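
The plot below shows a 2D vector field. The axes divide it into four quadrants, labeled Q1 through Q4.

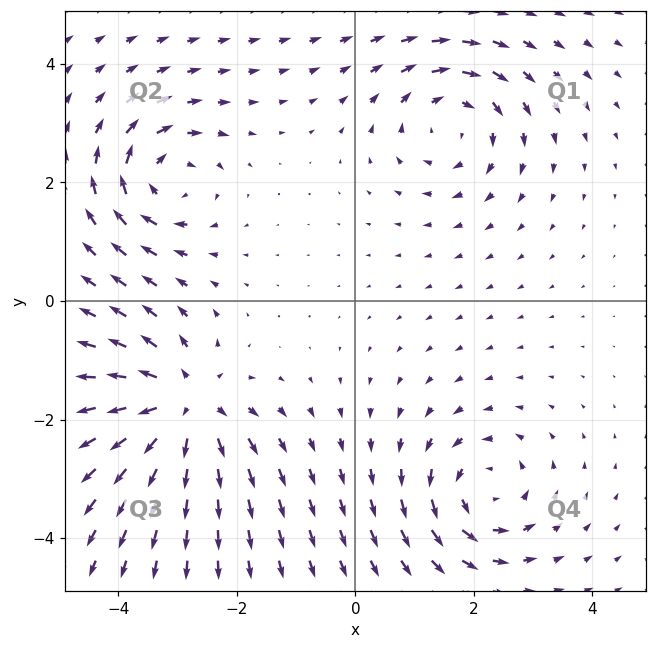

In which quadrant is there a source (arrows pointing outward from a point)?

Q3

The source sits at approximately (-2.9, -1.8), which lies in quadrant Q3. The divergence there is about +6, positive as expected for a source.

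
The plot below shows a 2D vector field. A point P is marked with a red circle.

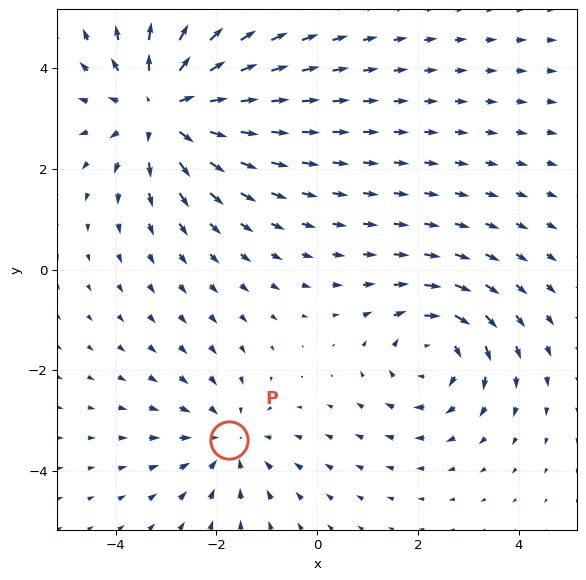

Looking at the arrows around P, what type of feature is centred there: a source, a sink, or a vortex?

At P (-1.7, -3.4) the arrows converge inward. Divergence about -2, curl ≈0 — negative divergence with near-zero curl is a sink.

sink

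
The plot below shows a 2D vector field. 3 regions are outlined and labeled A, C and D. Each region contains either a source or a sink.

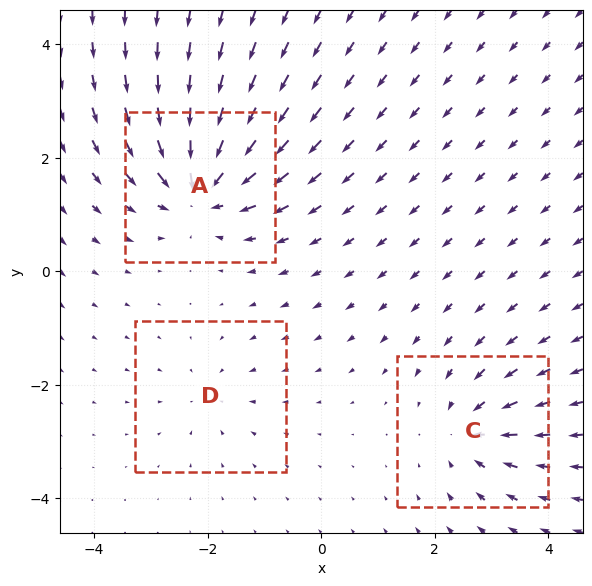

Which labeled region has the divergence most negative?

A

Divergence at each region's feature centre — A: about -6, C: about -4, D: about -2. Region A is most negative.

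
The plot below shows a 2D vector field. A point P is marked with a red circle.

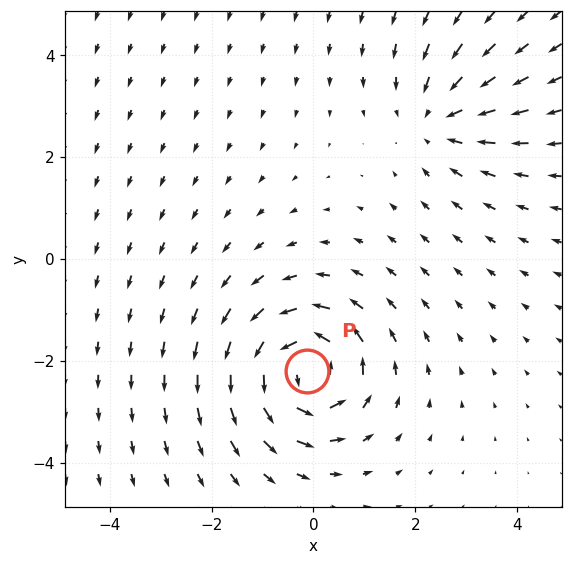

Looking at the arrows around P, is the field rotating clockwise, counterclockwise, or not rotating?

Near P at (-0.1, -2.2) the arrows circulate counterclockwise. The curl (z-component) there is about +6; positive curl means counterclockwise rotation.

counterclockwise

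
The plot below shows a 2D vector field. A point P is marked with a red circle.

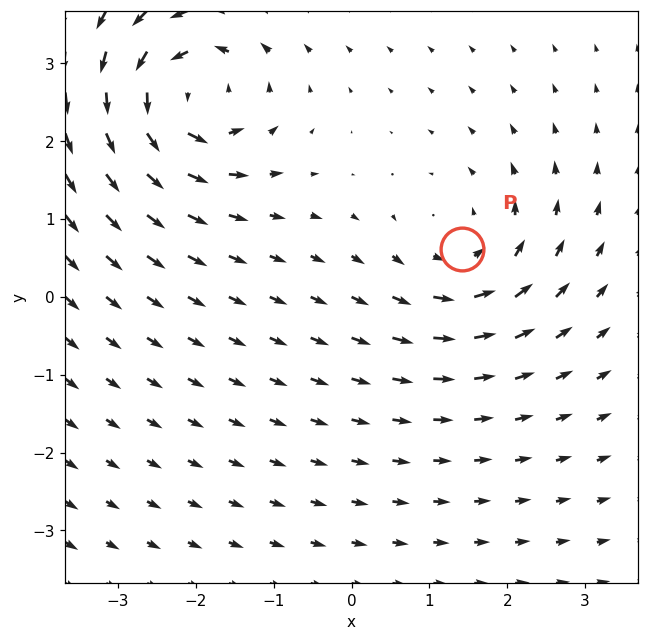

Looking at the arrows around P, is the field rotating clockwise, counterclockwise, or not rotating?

counterclockwise

Near P at (1.4, 0.6) the arrows circulate counterclockwise. The curl (z-component) there is about +4; positive curl means counterclockwise rotation.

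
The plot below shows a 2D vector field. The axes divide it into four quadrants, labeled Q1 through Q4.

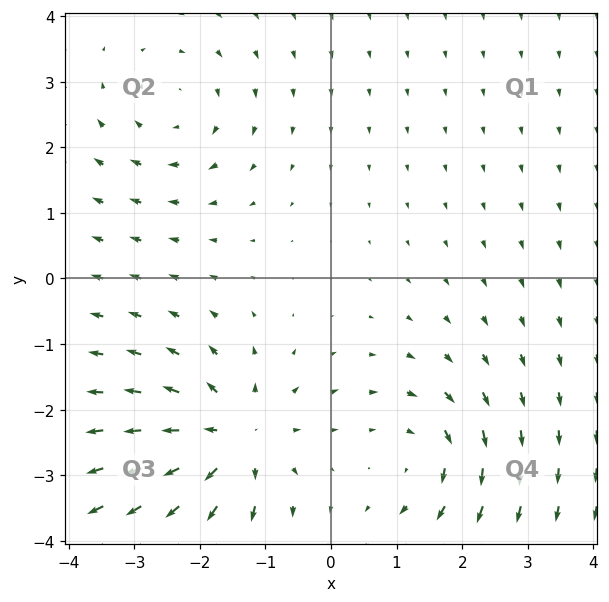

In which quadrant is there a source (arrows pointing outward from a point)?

Q3

The source sits at approximately (-1.5, -2.5), which lies in quadrant Q3. The divergence there is about +5, positive as expected for a source.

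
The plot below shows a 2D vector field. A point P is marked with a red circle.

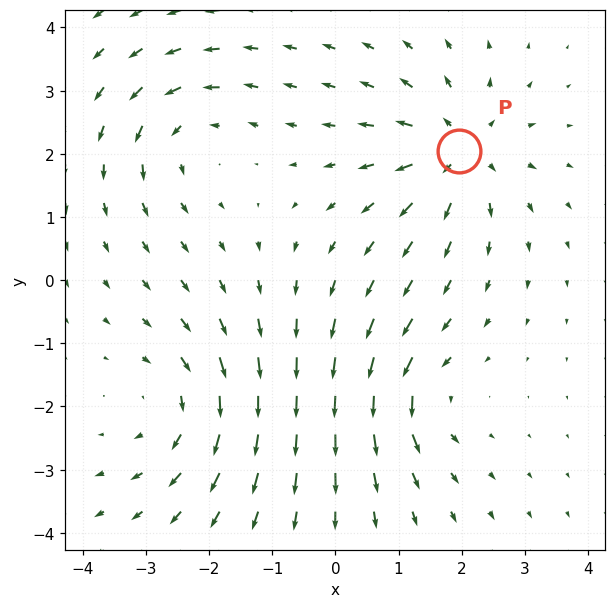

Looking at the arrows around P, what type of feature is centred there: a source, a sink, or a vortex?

At P (2.0, 2.0) the arrows spread outward. Divergence about +6, curl ≈0 — positive divergence with near-zero curl is a source.

source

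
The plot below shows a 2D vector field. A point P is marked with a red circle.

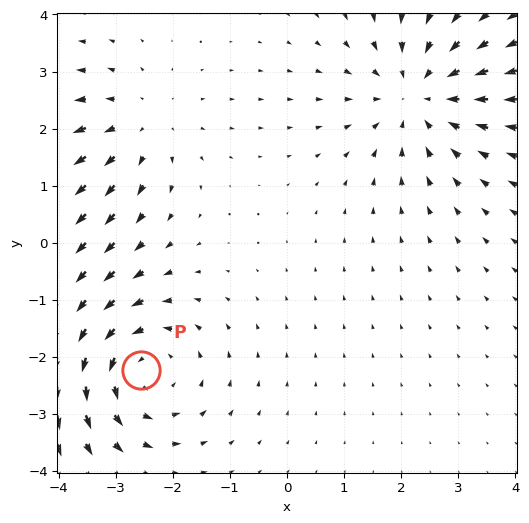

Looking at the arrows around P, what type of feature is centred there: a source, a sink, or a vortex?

vortex

At P (-2.6, -2.2) the arrows circulate counterclockwise. Divergence ≈0, curl about +4 — near-zero divergence with nonzero curl is a vortex.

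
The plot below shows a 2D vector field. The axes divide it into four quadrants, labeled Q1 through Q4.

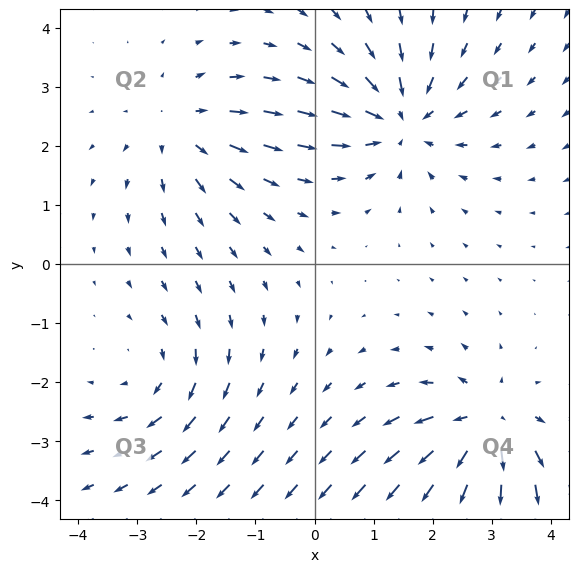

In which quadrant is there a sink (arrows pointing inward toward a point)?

The sink sits at approximately (1.5, 2.4), which lies in quadrant Q1. The divergence there is about -5, negative as expected for a sink.

Q1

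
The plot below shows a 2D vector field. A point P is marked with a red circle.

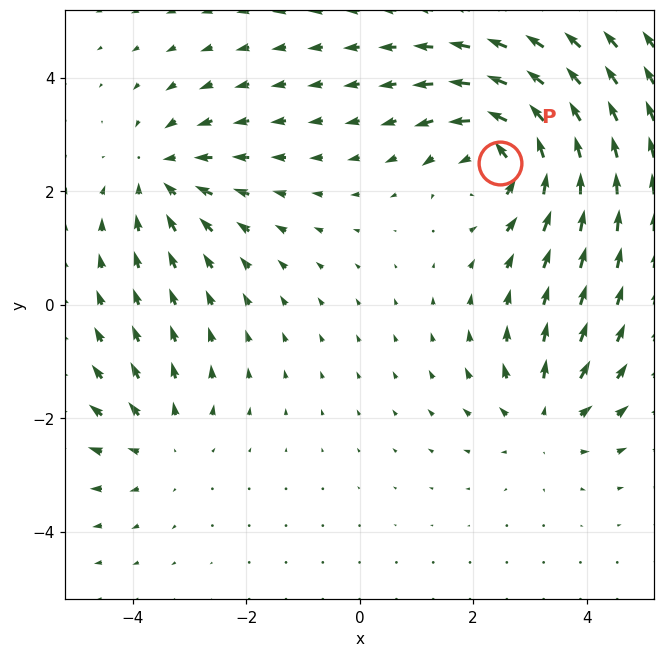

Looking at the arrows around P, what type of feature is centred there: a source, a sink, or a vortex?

At P (2.5, 2.5) the arrows circulate counterclockwise. Divergence ≈0, curl about +6 — near-zero divergence with nonzero curl is a vortex.

vortex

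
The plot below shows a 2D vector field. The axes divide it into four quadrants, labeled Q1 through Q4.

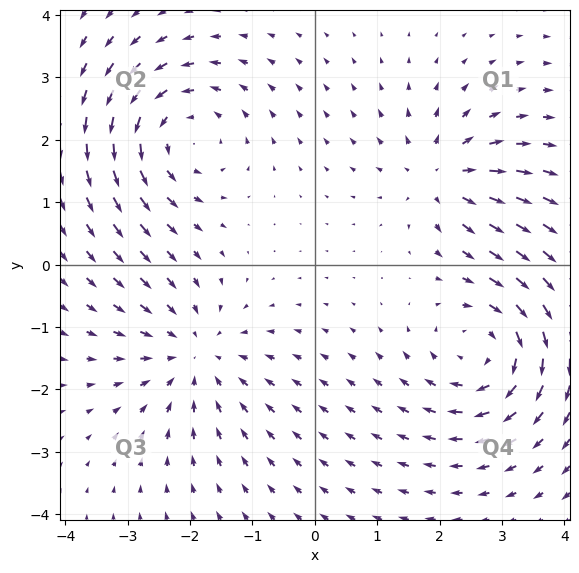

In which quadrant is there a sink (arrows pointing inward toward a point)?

The sink sits at approximately (-1.9, -1.4), which lies in quadrant Q3. The divergence there is about -4, negative as expected for a sink.

Q3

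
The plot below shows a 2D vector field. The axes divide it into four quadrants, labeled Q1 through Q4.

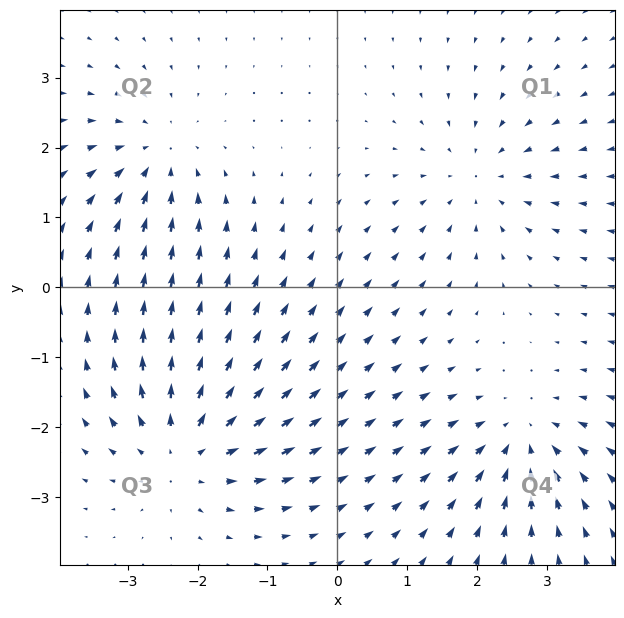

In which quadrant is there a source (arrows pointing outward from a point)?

The source sits at approximately (-2.2, -2.3), which lies in quadrant Q3. The divergence there is about +5, positive as expected for a source.

Q3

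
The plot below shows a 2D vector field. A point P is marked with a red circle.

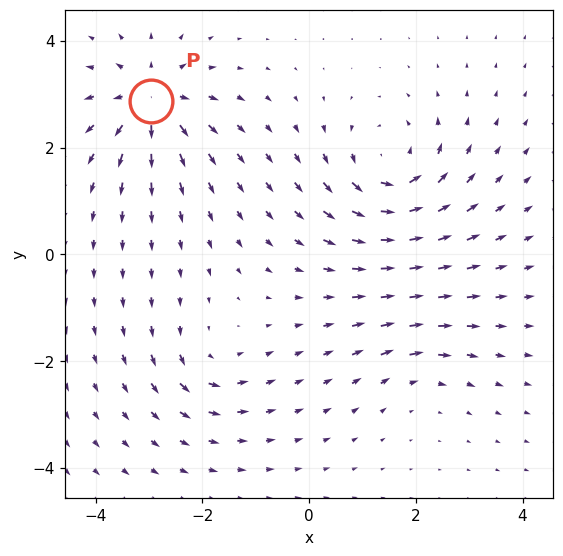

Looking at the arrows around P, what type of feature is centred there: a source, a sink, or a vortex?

At P (-3.0, 2.9) the arrows spread outward. Divergence about +6, curl ≈0 — positive divergence with near-zero curl is a source.

source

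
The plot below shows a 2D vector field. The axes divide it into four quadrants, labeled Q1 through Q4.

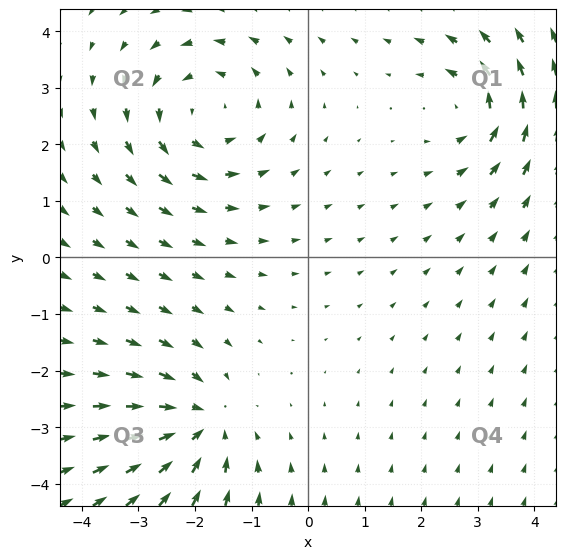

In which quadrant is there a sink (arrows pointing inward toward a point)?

The sink sits at approximately (-1.9, -3.0), which lies in quadrant Q3. The divergence there is about -4, negative as expected for a sink.

Q3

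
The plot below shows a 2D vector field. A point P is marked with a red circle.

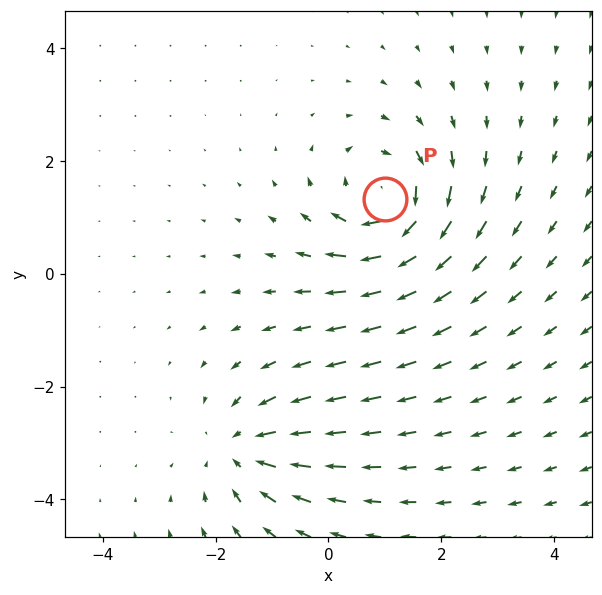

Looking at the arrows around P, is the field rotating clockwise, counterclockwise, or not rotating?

clockwise

Near P at (1.0, 1.3) the arrows circulate clockwise. The curl (z-component) there is about -5; negative curl means clockwise rotation.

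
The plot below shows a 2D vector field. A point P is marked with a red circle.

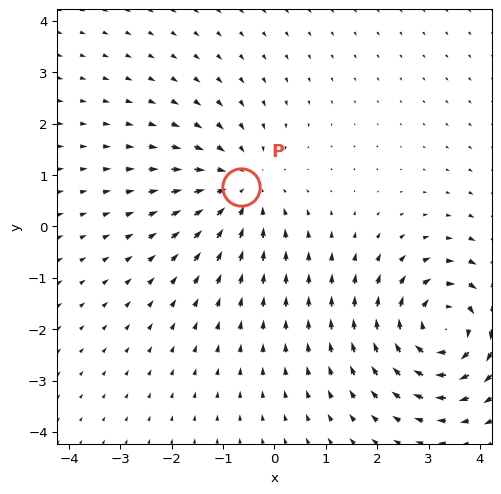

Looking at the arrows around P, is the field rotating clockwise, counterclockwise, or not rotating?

Near P at (-0.7, 0.8) the arrows show no circulation. The curl there is ≈0.

not rotating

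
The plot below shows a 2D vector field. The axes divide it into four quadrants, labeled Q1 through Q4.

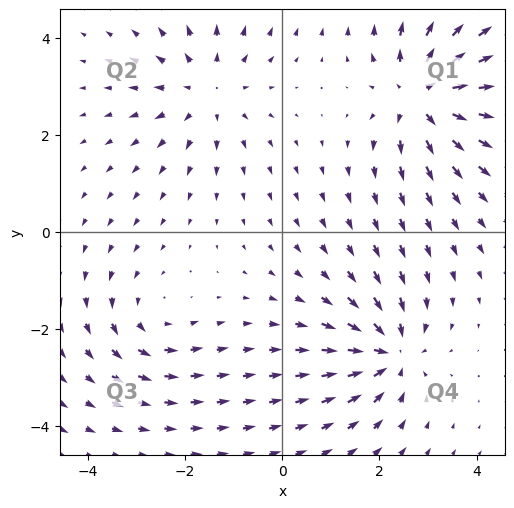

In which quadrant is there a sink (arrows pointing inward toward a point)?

Q4

The sink sits at approximately (2.2, -2.5), which lies in quadrant Q4. The divergence there is about -5, negative as expected for a sink.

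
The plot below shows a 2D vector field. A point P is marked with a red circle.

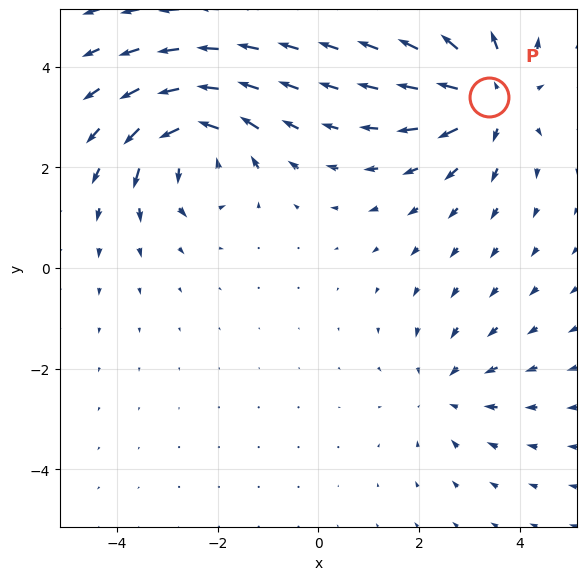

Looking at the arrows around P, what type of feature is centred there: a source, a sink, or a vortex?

source

At P (3.4, 3.4) the arrows spread outward. Divergence about +4, curl ≈0 — positive divergence with near-zero curl is a source.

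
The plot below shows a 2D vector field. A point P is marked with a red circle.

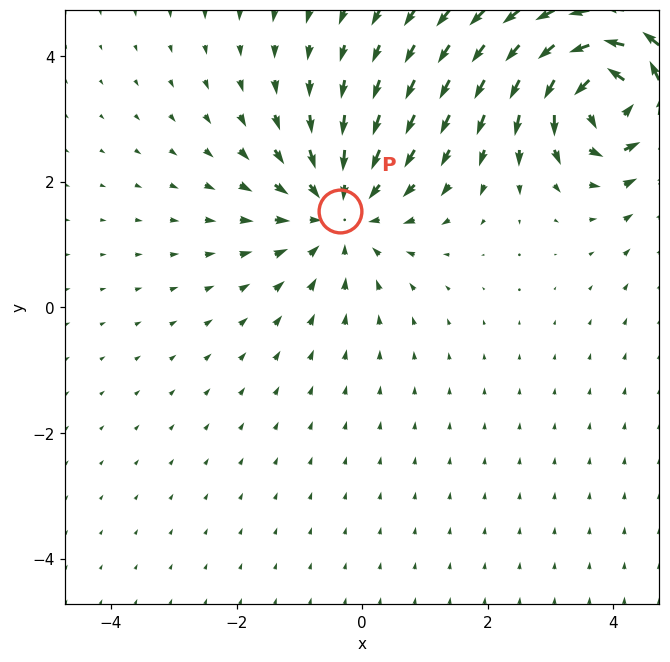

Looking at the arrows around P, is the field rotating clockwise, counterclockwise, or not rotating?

not rotating

Near P at (-0.4, 1.5) the arrows show no circulation. The curl there is ≈0.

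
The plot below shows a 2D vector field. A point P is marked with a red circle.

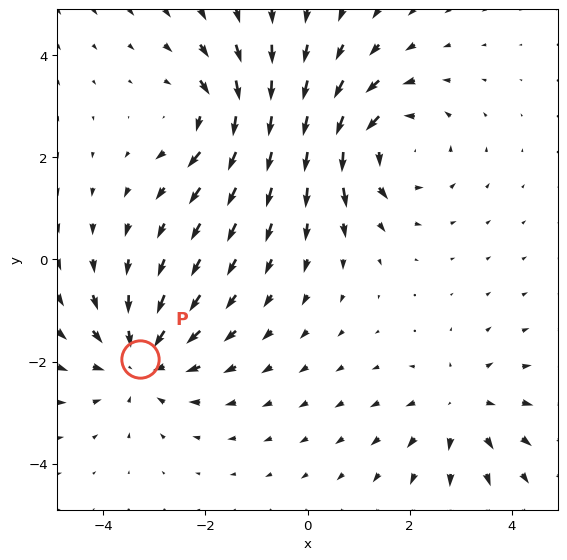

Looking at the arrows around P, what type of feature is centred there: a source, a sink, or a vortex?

sink

At P (-3.3, -2.0) the arrows converge inward. Divergence about -4, curl ≈0 — negative divergence with near-zero curl is a sink.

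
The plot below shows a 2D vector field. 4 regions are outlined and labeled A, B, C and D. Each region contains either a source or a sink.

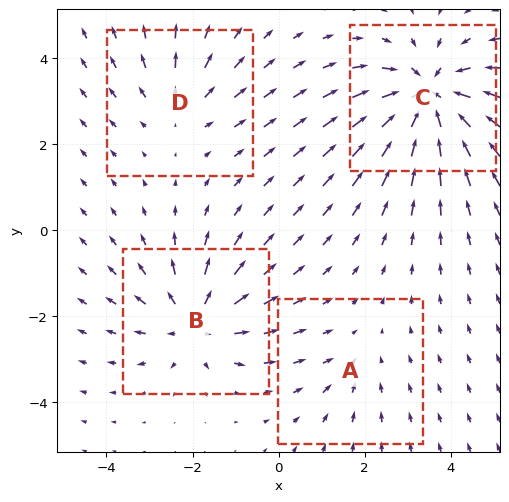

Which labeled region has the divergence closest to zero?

Divergence at each region's feature centre — A: about -2, B: about +5, C: about -6, D: about +3. Region A is closest to zero.

A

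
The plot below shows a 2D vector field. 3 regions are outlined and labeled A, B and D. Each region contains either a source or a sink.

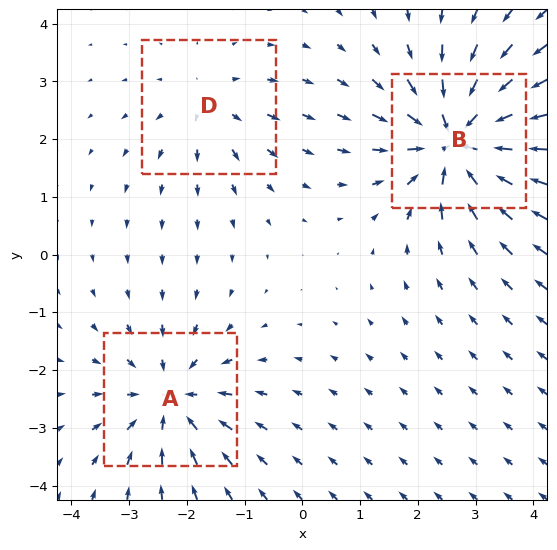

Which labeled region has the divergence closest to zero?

Divergence at each region's feature centre — A: about -3, B: about -5, D: about +2. Region D is closest to zero.

D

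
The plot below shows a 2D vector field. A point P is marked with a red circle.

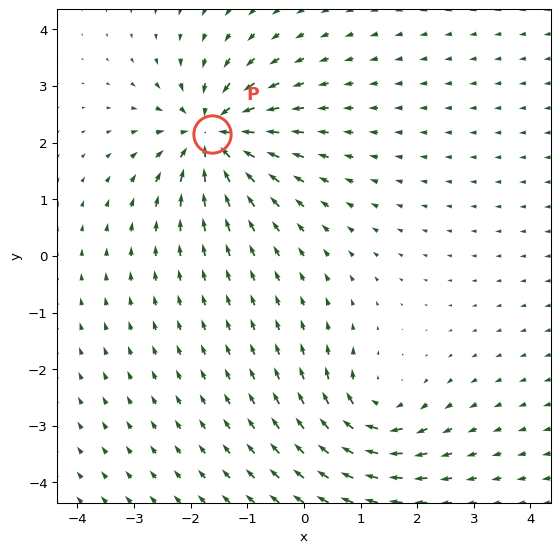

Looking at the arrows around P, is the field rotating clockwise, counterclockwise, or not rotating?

not rotating

Near P at (-1.6, 2.1) the arrows show no circulation. The curl there is ≈0.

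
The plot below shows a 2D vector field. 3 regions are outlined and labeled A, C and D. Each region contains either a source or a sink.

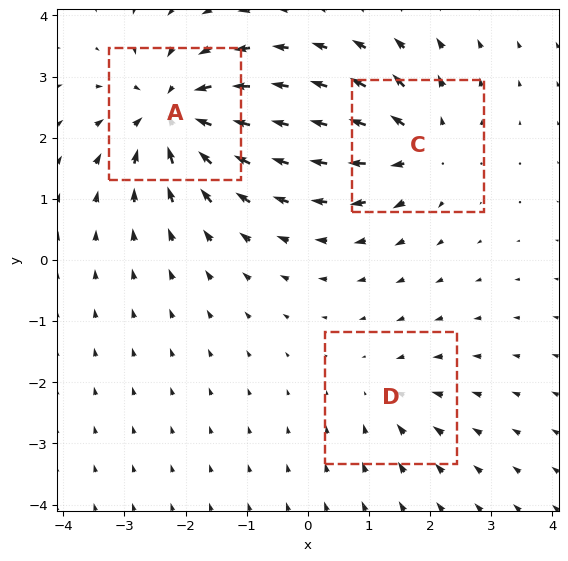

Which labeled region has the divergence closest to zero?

D

Divergence at each region's feature centre — A: about -6, C: about +4, D: about -2. Region D is closest to zero.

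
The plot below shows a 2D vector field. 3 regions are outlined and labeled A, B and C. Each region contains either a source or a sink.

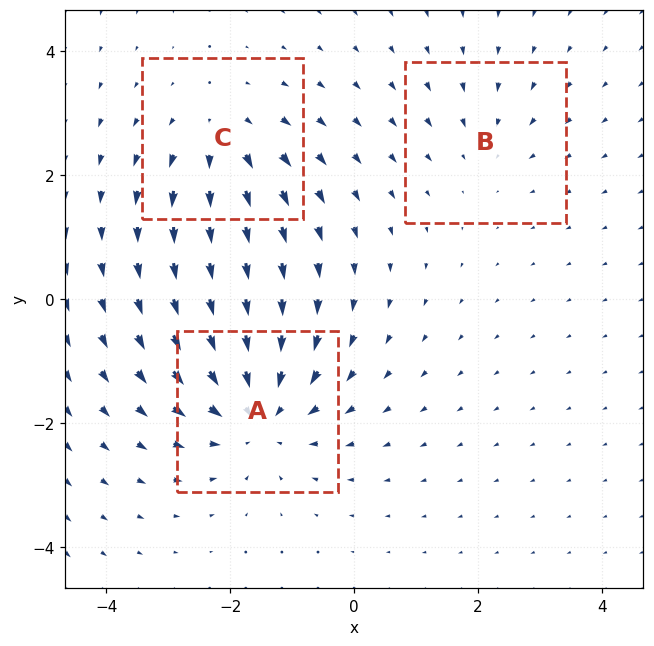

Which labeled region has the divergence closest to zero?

Divergence at each region's feature centre — A: about -5, B: about -2, C: about +3. Region B is closest to zero.

B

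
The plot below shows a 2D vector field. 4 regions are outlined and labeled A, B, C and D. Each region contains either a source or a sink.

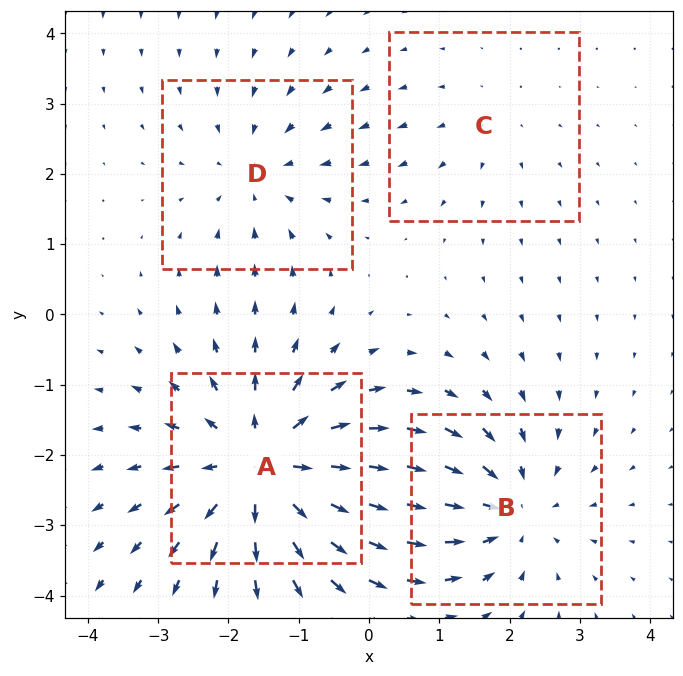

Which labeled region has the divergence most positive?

A

Divergence at each region's feature centre — A: about +6, B: about -4, C: about +2, D: about -3. Region A is most positive.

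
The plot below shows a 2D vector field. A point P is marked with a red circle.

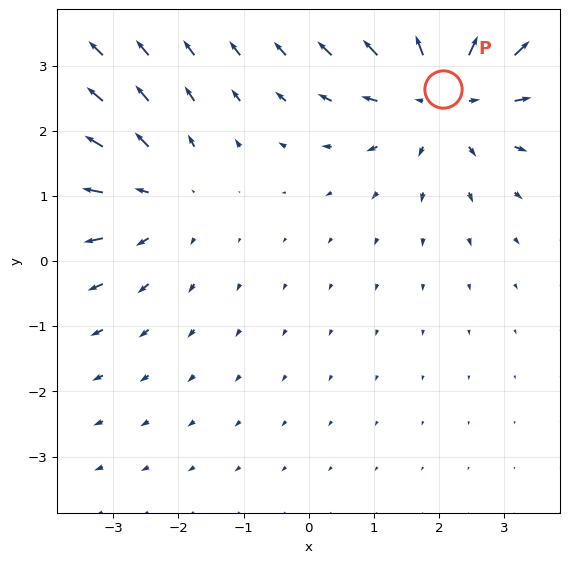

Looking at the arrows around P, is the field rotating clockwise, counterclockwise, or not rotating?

not rotating

Near P at (2.1, 2.6) the arrows show no circulation. The curl there is ≈0.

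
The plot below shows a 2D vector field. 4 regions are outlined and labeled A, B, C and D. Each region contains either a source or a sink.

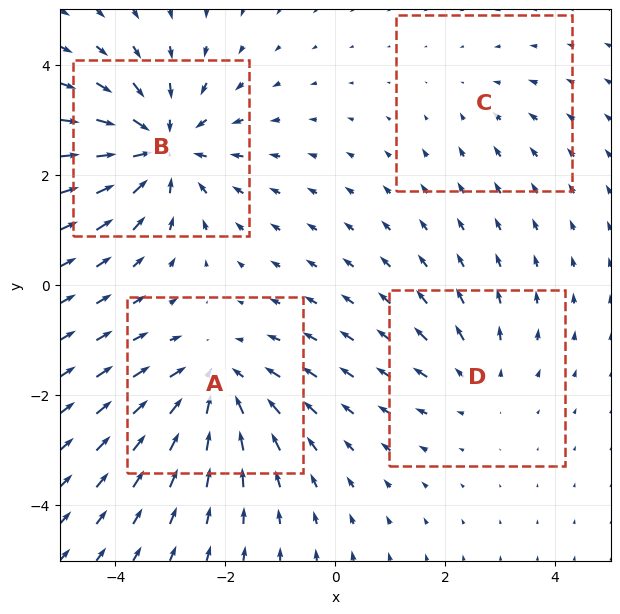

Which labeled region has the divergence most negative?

B

Divergence at each region's feature centre — A: about -5, B: about -6, C: about -2, D: about +3. Region B is most negative.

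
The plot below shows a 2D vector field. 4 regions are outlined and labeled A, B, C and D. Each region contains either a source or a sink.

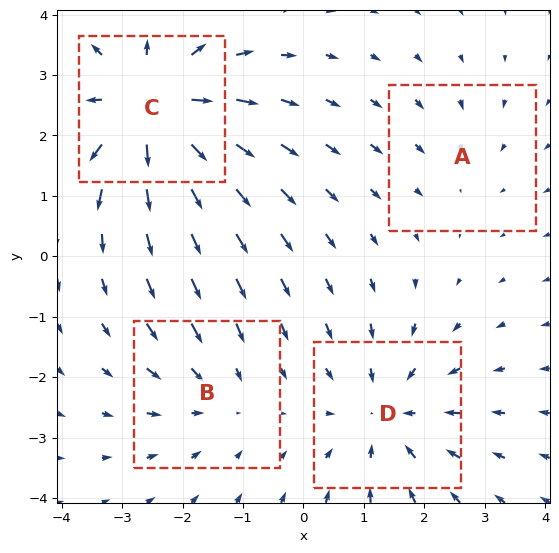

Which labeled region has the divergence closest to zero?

Divergence at each region's feature centre — A: about -2, B: about -3, C: about +6, D: about -4. Region A is closest to zero.

A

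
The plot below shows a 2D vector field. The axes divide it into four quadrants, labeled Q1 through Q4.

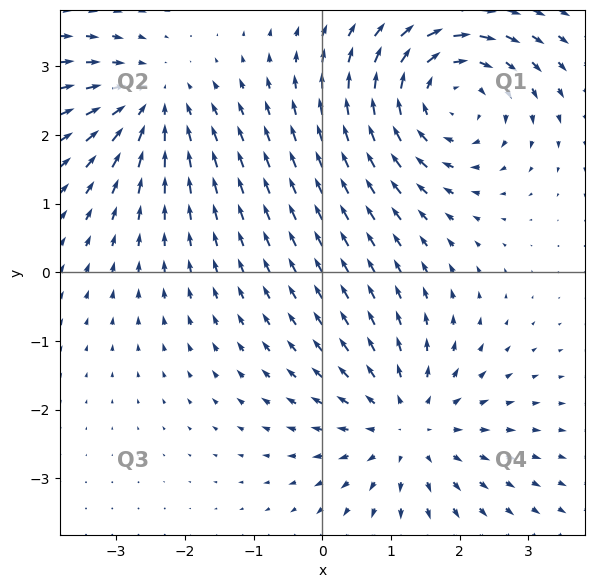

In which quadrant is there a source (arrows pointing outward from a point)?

The source sits at approximately (1.2, -2.3), which lies in quadrant Q4. The divergence there is about +3, positive as expected for a source.

Q4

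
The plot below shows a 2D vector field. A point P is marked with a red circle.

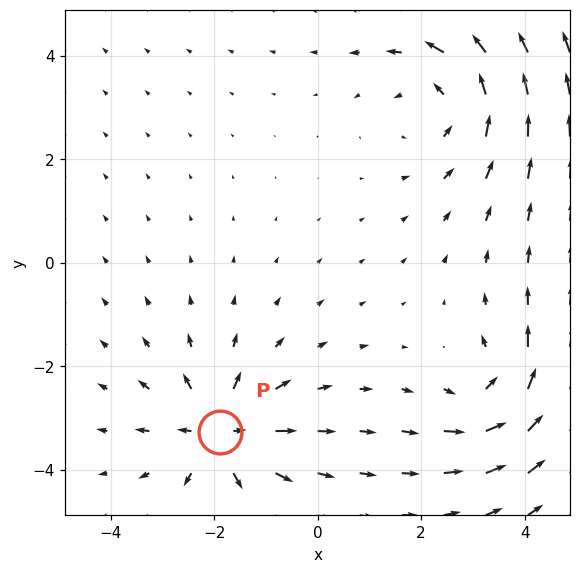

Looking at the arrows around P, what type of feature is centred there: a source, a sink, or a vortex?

source

At P (-1.9, -3.3) the arrows spread outward. Divergence about +4, curl ≈0 — positive divergence with near-zero curl is a source.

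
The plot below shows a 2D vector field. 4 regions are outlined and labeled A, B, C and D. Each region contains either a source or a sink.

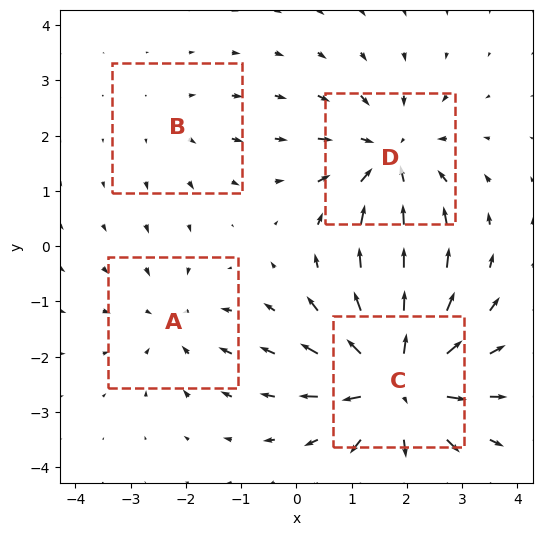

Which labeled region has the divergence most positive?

Divergence at each region's feature centre — A: about -3, B: about +2, C: about +7, D: about -5. Region C is most positive.

C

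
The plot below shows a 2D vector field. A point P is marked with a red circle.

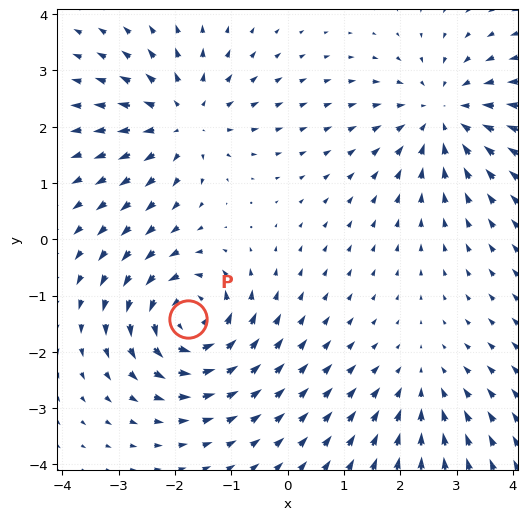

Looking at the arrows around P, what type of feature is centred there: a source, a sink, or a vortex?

vortex

At P (-1.8, -1.4) the arrows circulate counterclockwise. Divergence ≈0, curl about +6 — near-zero divergence with nonzero curl is a vortex.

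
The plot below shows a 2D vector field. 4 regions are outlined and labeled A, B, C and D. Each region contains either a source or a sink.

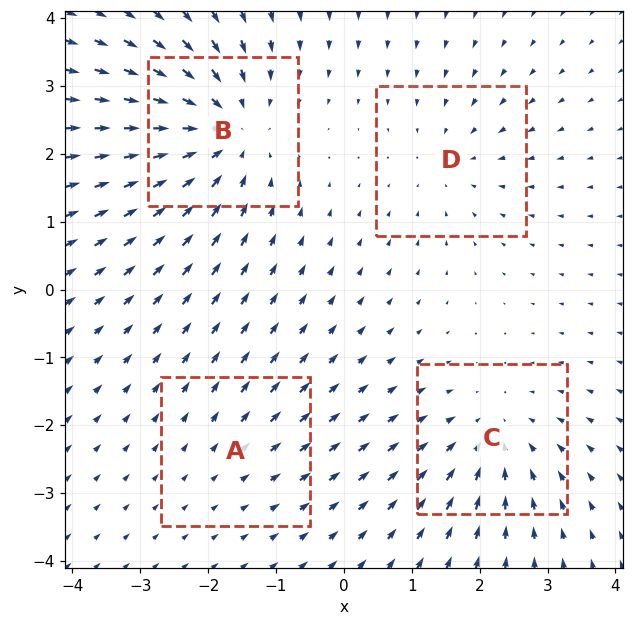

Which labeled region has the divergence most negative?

B

Divergence at each region's feature centre — A: about +2, B: about -6, C: about -4, D: about -3. Region B is most negative.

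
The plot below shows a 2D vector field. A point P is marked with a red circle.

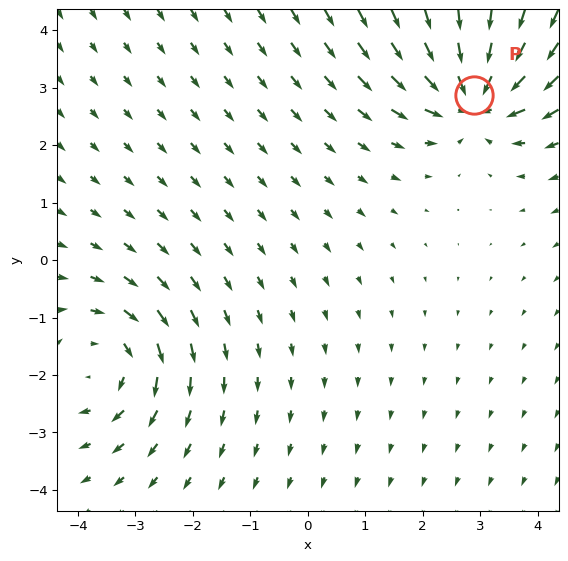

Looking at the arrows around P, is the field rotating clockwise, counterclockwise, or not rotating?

Near P at (2.9, 2.9) the arrows show no circulation. The curl there is ≈0.

not rotating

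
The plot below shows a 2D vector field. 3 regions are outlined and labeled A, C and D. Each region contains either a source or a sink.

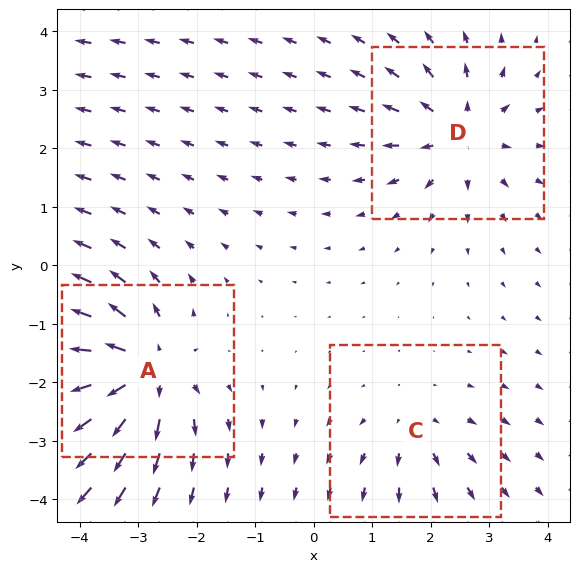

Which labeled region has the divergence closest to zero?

Divergence at each region's feature centre — A: about +6, C: about +2, D: about +4. Region C is closest to zero.

C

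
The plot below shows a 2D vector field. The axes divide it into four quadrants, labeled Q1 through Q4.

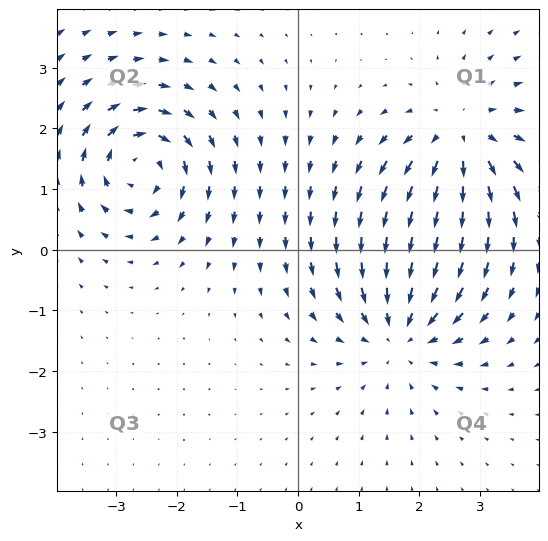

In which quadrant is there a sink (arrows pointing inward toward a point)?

The sink sits at approximately (1.7, -1.3), which lies in quadrant Q4. The divergence there is about -4, negative as expected for a sink.

Q4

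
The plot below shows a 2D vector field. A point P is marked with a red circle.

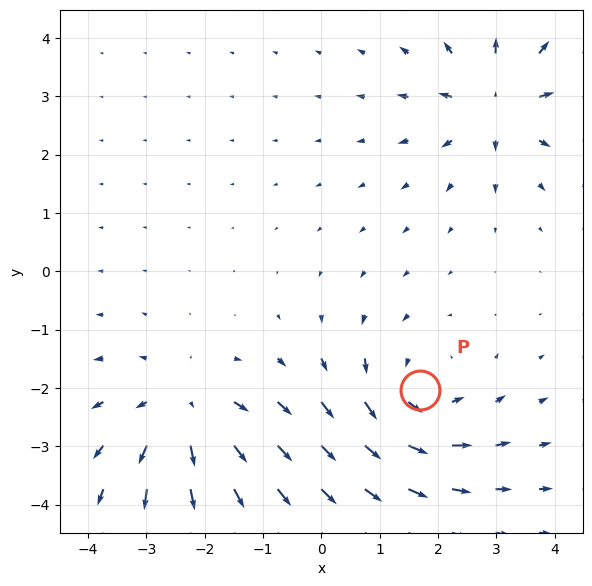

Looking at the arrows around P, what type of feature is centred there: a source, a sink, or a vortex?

At P (1.7, -2.0) the arrows circulate counterclockwise. Divergence ≈0, curl about +4 — near-zero divergence with nonzero curl is a vortex.

vortex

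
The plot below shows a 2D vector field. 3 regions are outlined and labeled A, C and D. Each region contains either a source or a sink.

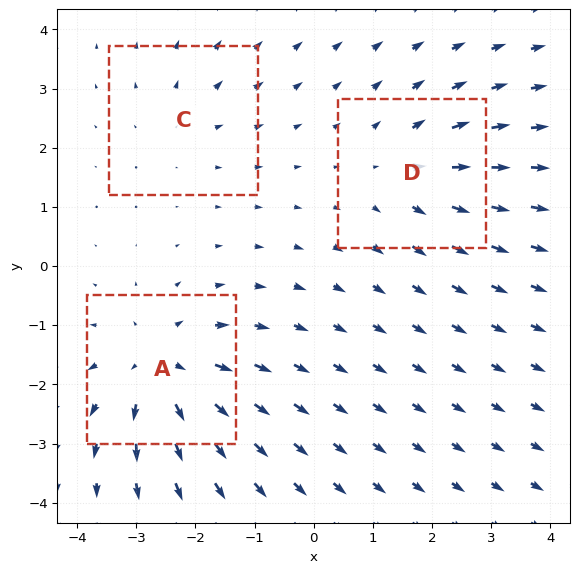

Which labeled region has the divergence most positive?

A

Divergence at each region's feature centre — A: about +4, C: about +2, D: about +3. Region A is most positive.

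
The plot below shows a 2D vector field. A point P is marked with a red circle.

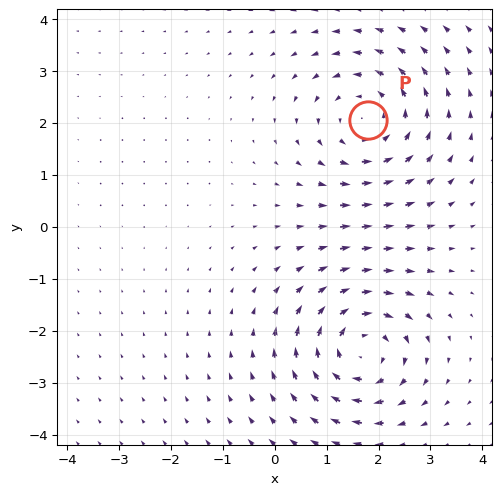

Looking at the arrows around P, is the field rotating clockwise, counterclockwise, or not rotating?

counterclockwise

Near P at (1.8, 2.1) the arrows circulate counterclockwise. The curl (z-component) there is about +4; positive curl means counterclockwise rotation.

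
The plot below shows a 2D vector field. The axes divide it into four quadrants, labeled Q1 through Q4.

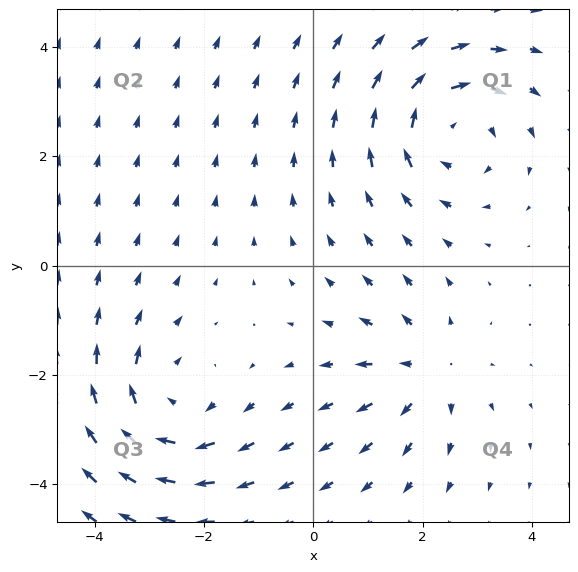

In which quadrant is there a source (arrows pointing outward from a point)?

Q4

The source sits at approximately (2.1, -1.9), which lies in quadrant Q4. The divergence there is about +3, positive as expected for a source.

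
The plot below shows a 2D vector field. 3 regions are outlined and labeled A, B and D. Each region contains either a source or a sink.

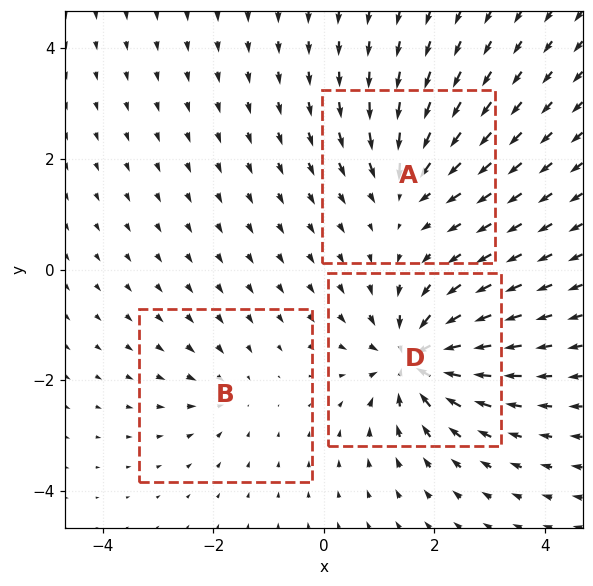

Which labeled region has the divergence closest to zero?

Divergence at each region's feature centre — A: about -4, B: about -3, D: about -7. Region B is closest to zero.

B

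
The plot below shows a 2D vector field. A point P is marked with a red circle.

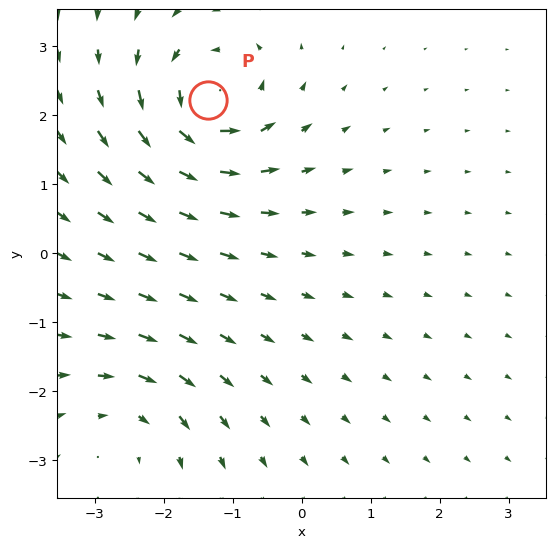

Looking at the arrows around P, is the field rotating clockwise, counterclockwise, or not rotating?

Near P at (-1.4, 2.2) the arrows circulate counterclockwise. The curl (z-component) there is about +5; positive curl means counterclockwise rotation.

counterclockwise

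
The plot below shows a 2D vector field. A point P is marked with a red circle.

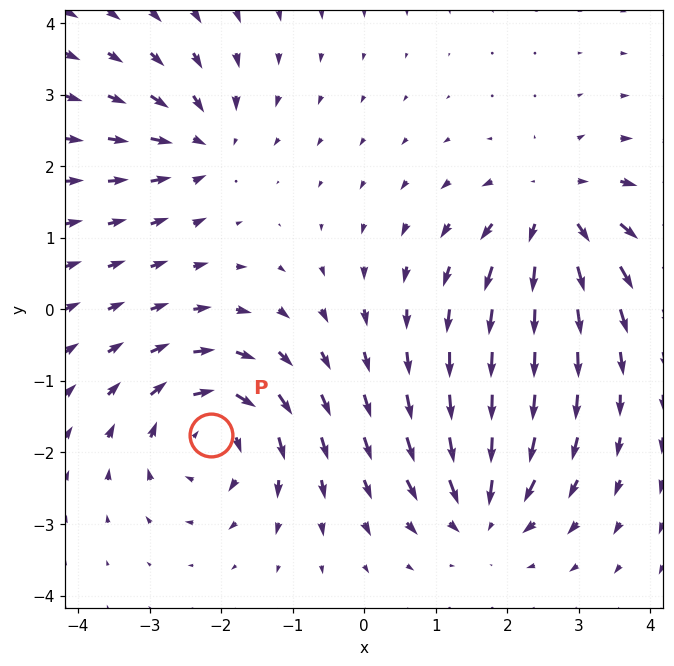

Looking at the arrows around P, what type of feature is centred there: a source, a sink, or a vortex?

vortex

At P (-2.1, -1.8) the arrows circulate clockwise. Divergence ≈0, curl about -6 — near-zero divergence with nonzero curl is a vortex.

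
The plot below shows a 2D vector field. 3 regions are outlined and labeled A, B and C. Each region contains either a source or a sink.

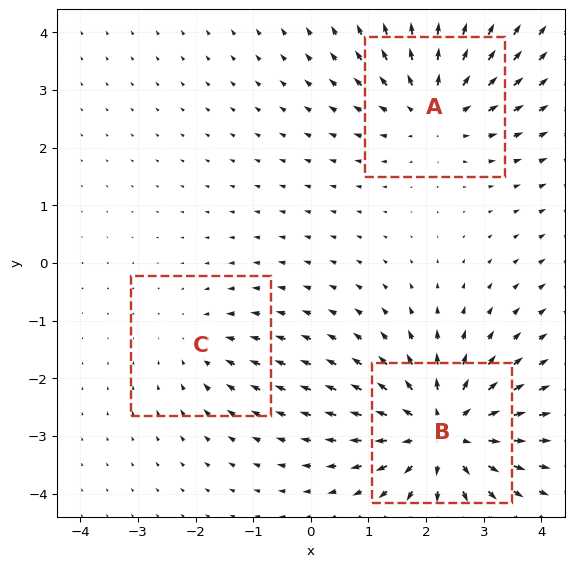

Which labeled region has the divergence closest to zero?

C

Divergence at each region's feature centre — A: about +3, B: about +5, C: about -2. Region C is closest to zero.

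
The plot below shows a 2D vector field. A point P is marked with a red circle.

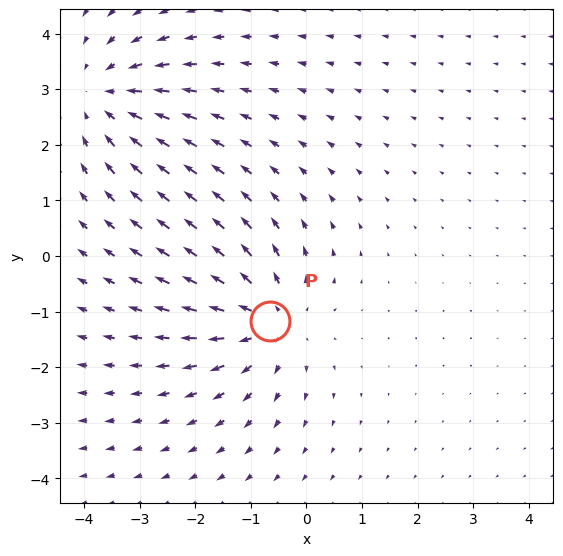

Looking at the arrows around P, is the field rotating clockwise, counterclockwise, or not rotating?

Near P at (-0.7, -1.2) the arrows show no circulation. The curl there is ≈0.

not rotating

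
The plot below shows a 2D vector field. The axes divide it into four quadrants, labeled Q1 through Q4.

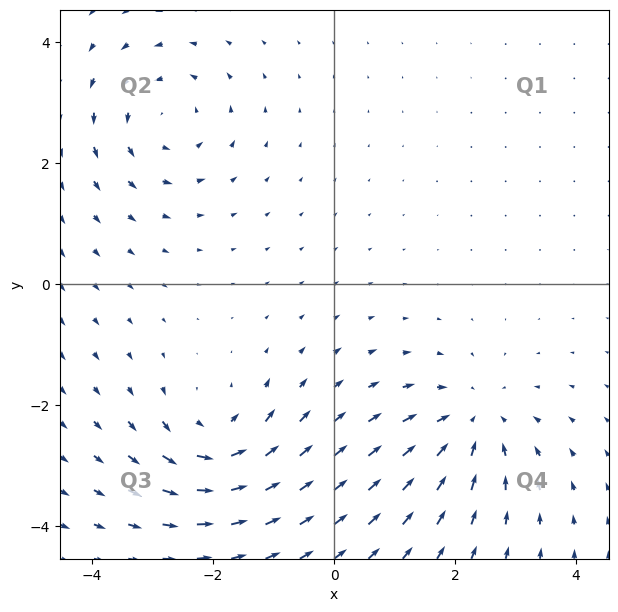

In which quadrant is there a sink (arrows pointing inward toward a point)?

The sink sits at approximately (2.3, -2.3), which lies in quadrant Q4. The divergence there is about -4, negative as expected for a sink.

Q4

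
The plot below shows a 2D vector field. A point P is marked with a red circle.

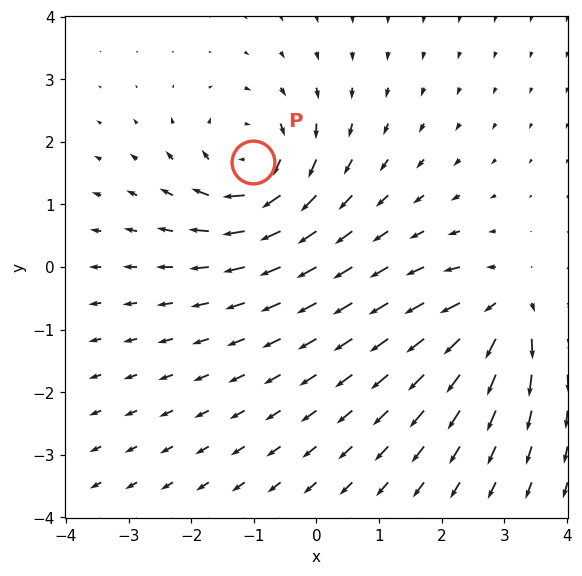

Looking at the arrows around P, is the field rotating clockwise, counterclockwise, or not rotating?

clockwise

Near P at (-1.0, 1.7) the arrows circulate clockwise. The curl (z-component) there is about -4; negative curl means clockwise rotation.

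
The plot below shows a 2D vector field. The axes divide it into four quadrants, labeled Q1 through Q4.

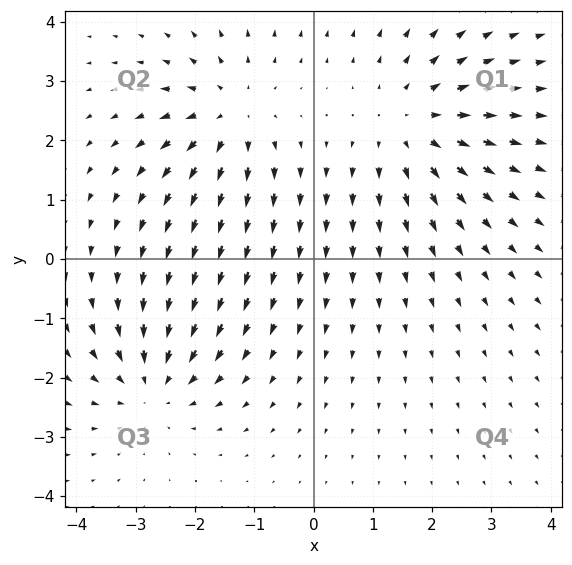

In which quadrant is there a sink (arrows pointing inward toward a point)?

The sink sits at approximately (-2.7, -2.1), which lies in quadrant Q3. The divergence there is about -4, negative as expected for a sink.

Q3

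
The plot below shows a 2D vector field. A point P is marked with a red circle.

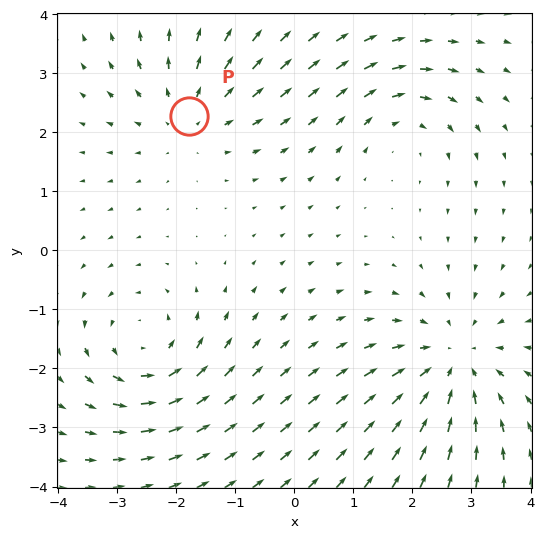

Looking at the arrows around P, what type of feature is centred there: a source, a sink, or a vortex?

source

At P (-1.8, 2.3) the arrows spread outward. Divergence about +3, curl ≈0 — positive divergence with near-zero curl is a source.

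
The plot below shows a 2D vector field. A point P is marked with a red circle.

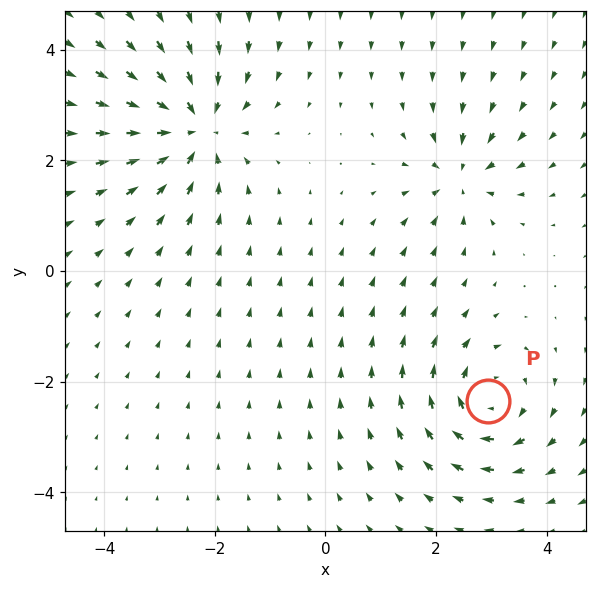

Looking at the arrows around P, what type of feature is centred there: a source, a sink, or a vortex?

vortex

At P (2.9, -2.4) the arrows circulate clockwise. Divergence ≈0, curl about -4 — near-zero divergence with nonzero curl is a vortex.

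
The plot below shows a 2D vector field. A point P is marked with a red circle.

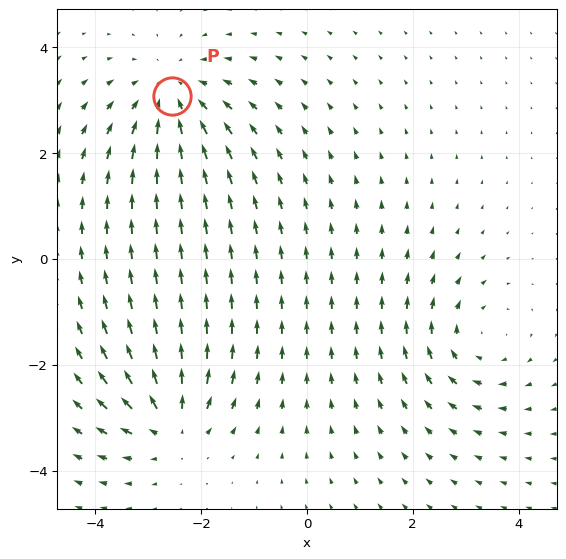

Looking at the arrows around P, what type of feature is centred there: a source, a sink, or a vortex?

sink

At P (-2.6, 3.1) the arrows converge inward. Divergence about -4, curl ≈0 — negative divergence with near-zero curl is a sink.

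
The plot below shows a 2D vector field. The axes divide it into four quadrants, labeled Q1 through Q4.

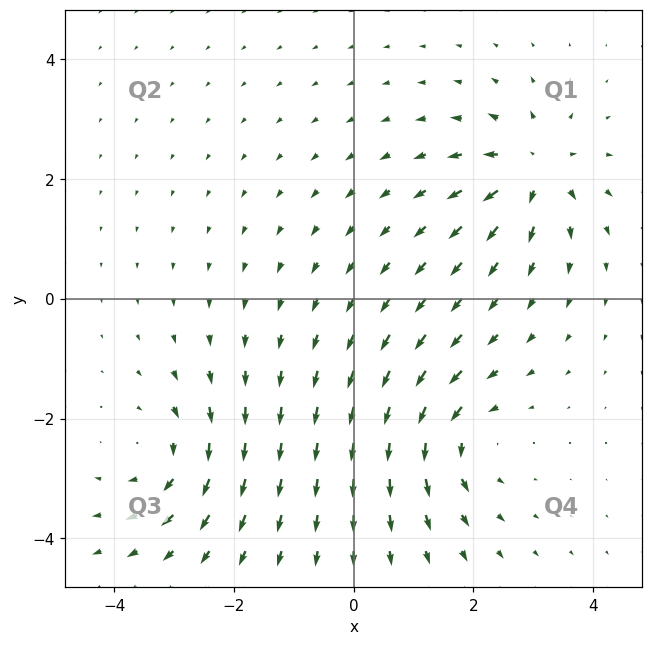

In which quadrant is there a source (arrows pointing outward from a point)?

Q1

The source sits at approximately (3.0, 2.1), which lies in quadrant Q1. The divergence there is about +7, positive as expected for a source.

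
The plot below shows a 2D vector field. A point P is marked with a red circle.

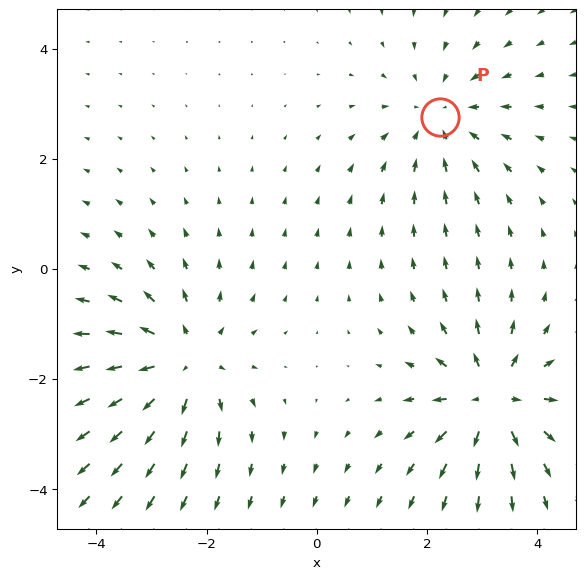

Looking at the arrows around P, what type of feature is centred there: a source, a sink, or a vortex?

sink

At P (2.2, 2.8) the arrows converge inward. Divergence about -3, curl ≈0 — negative divergence with near-zero curl is a sink.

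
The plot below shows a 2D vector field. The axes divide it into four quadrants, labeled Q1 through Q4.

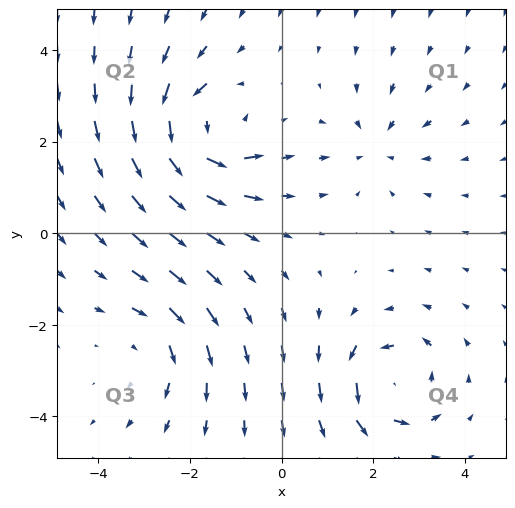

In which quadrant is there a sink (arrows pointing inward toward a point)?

The sink sits at approximately (2.1, 1.9), which lies in quadrant Q1. The divergence there is about -3, negative as expected for a sink.

Q1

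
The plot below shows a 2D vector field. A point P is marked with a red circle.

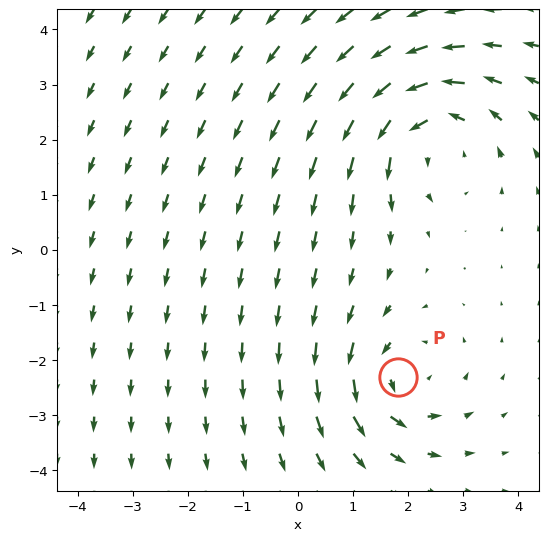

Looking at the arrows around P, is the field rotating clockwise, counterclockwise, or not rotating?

counterclockwise

Near P at (1.8, -2.3) the arrows circulate counterclockwise. The curl (z-component) there is about +4; positive curl means counterclockwise rotation.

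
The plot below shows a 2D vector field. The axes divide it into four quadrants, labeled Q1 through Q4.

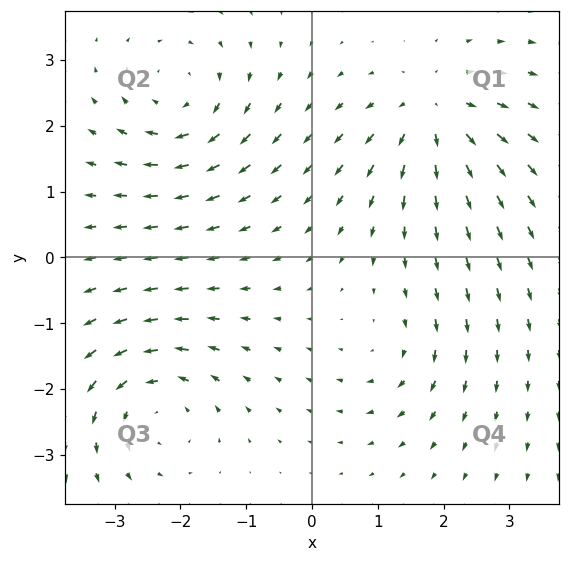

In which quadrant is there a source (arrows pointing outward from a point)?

The source sits at approximately (1.8, 2.2), which lies in quadrant Q1. The divergence there is about +6, positive as expected for a source.

Q1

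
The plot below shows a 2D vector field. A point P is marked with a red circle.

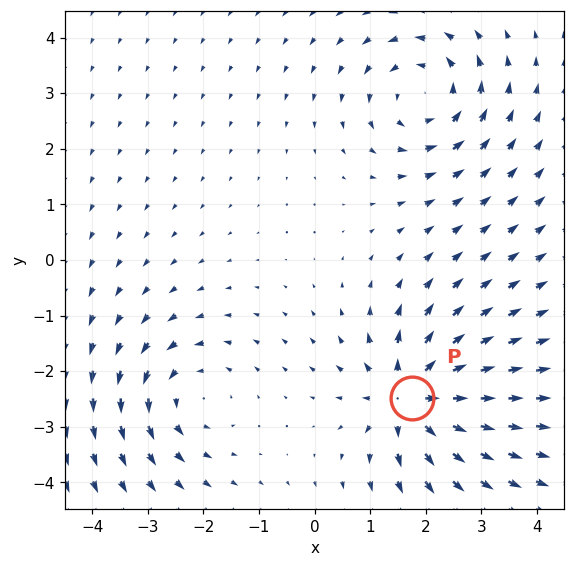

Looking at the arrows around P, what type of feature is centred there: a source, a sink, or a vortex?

source

At P (1.7, -2.5) the arrows spread outward. Divergence about +7, curl ≈0 — positive divergence with near-zero curl is a source.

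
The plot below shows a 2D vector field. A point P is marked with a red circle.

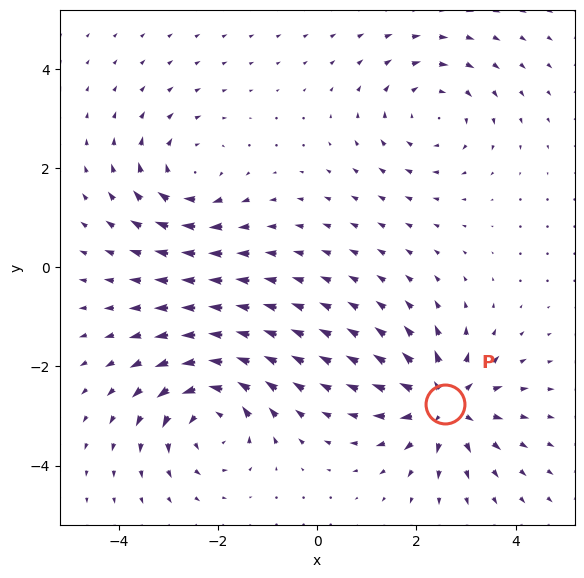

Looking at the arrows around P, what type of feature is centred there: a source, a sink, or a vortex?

At P (2.6, -2.8) the arrows spread outward. Divergence about +5, curl ≈0 — positive divergence with near-zero curl is a source.

source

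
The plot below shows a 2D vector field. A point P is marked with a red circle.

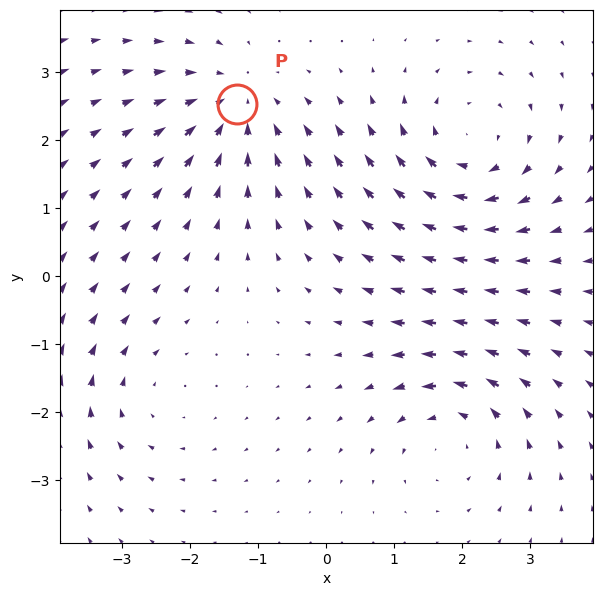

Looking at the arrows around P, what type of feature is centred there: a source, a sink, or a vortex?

sink

At P (-1.3, 2.5) the arrows converge inward. Divergence about -3, curl ≈0 — negative divergence with near-zero curl is a sink.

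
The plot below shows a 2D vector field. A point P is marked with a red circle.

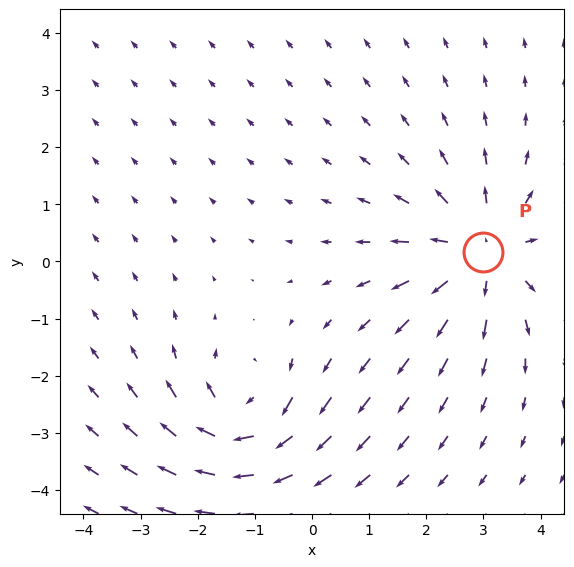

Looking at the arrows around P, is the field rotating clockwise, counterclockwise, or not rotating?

not rotating

Near P at (3.0, 0.2) the arrows show no circulation. The curl there is ≈0.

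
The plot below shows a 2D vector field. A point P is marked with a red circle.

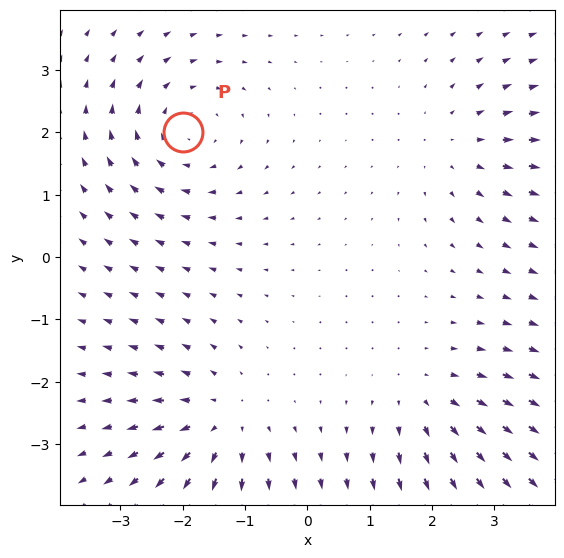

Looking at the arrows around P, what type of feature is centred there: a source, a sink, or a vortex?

vortex

At P (-2.0, 2.0) the arrows circulate clockwise. Divergence ≈0, curl about -5 — near-zero divergence with nonzero curl is a vortex.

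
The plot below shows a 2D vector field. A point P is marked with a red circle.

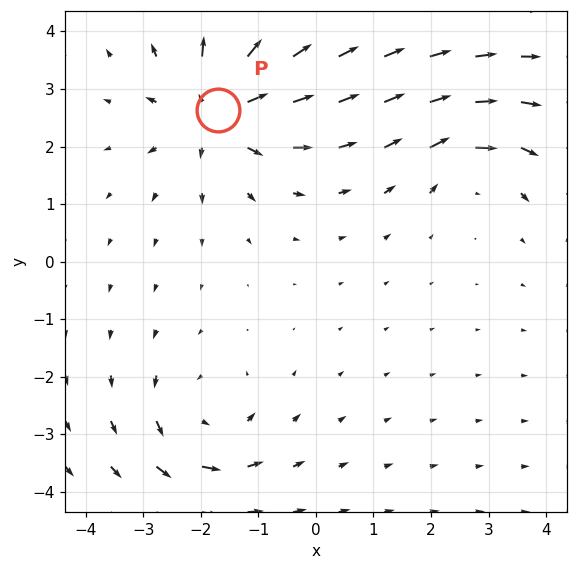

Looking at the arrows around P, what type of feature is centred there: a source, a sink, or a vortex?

At P (-1.7, 2.6) the arrows spread outward. Divergence about +5, curl ≈0 — positive divergence with near-zero curl is a source.

source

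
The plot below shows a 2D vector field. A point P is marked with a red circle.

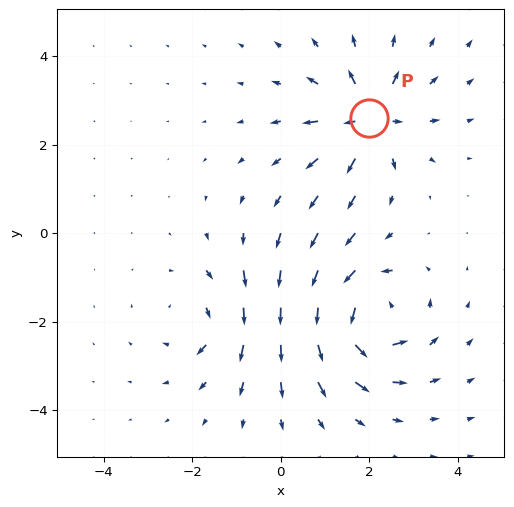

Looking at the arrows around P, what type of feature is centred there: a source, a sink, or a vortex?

At P (2.0, 2.6) the arrows spread outward. Divergence about +5, curl ≈0 — positive divergence with near-zero curl is a source.

source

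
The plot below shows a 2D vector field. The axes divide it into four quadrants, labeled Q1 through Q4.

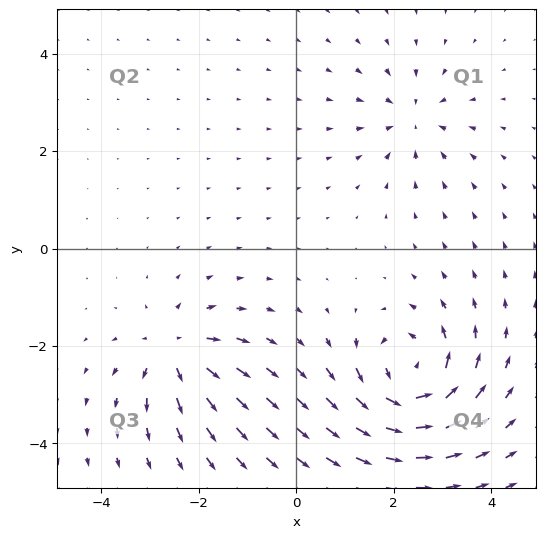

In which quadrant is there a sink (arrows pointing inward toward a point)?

Q1

The sink sits at approximately (2.4, 2.7), which lies in quadrant Q1. The divergence there is about -3, negative as expected for a sink.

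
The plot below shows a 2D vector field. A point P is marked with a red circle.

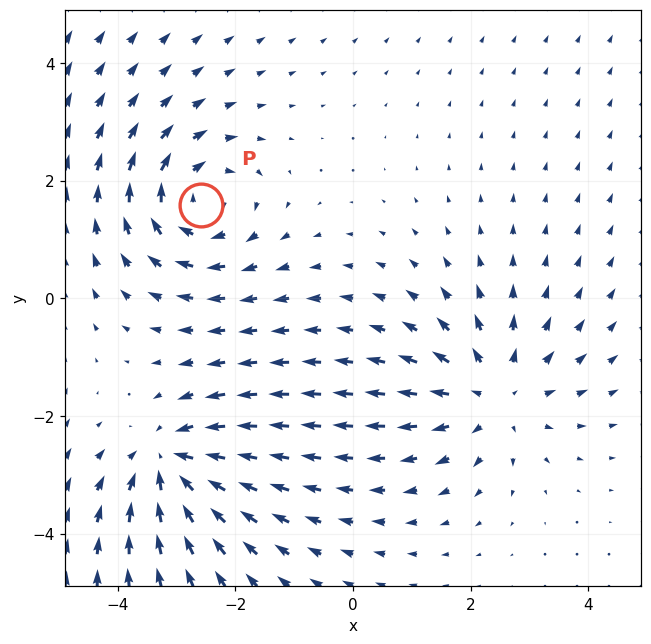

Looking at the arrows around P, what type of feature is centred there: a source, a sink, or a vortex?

vortex

At P (-2.6, 1.6) the arrows circulate clockwise. Divergence ≈0, curl about -5 — near-zero divergence with nonzero curl is a vortex.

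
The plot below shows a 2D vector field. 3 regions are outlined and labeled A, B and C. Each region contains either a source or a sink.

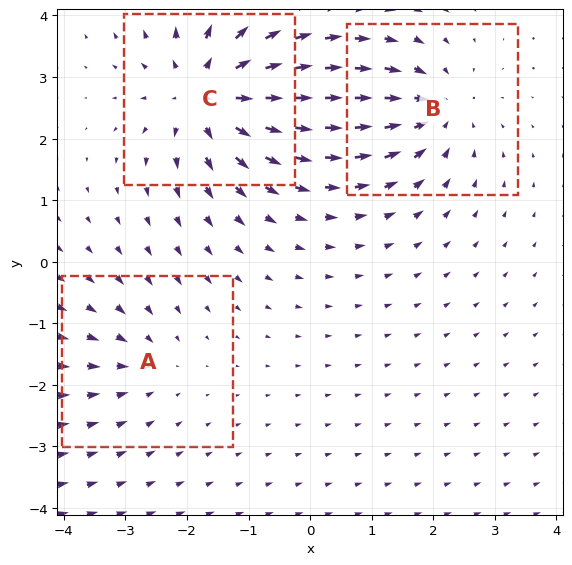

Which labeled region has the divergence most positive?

Divergence at each region's feature centre — A: about -2, B: about -4, C: about +5. Region C is most positive.

C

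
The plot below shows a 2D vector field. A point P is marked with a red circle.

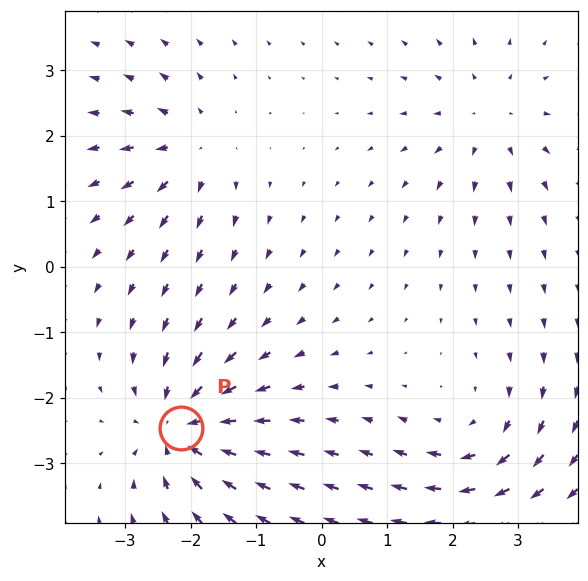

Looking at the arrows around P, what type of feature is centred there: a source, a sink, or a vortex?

At P (-2.2, -2.5) the arrows converge inward. Divergence about -6, curl ≈0 — negative divergence with near-zero curl is a sink.

sink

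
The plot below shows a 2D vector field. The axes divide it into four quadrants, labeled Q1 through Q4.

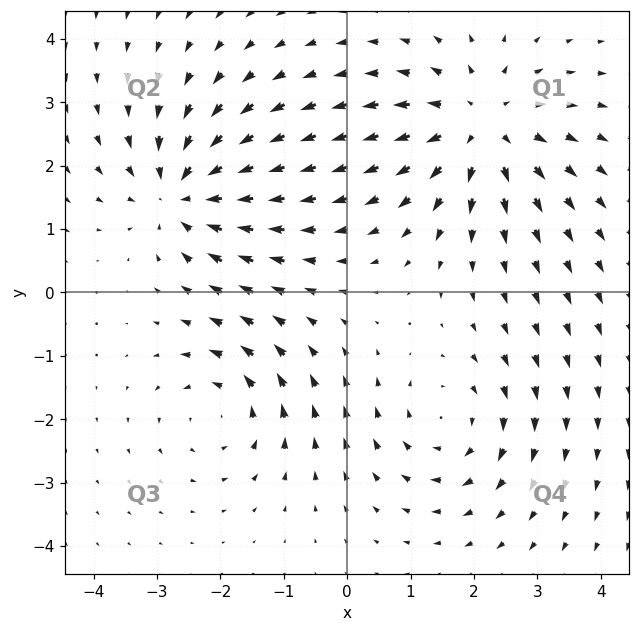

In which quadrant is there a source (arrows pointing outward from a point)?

Q1

The source sits at approximately (2.1, 2.6), which lies in quadrant Q1. The divergence there is about +5, positive as expected for a source.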